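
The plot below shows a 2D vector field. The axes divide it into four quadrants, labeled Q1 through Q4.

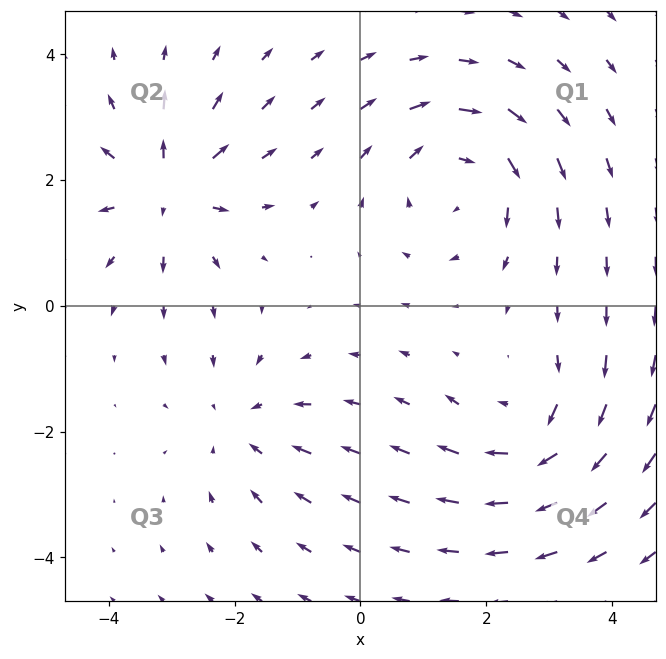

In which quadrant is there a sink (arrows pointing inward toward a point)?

Q3

The sink sits at approximately (-1.9, -1.9), which lies in quadrant Q3. The divergence there is about -3, negative as expected for a sink.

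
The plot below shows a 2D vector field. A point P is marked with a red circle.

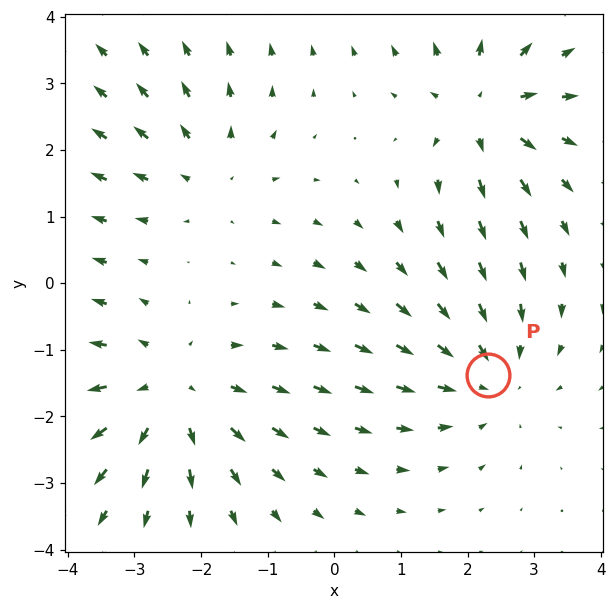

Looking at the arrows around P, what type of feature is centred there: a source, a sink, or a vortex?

sink

At P (2.3, -1.4) the arrows converge inward. Divergence about -3, curl ≈0 — negative divergence with near-zero curl is a sink.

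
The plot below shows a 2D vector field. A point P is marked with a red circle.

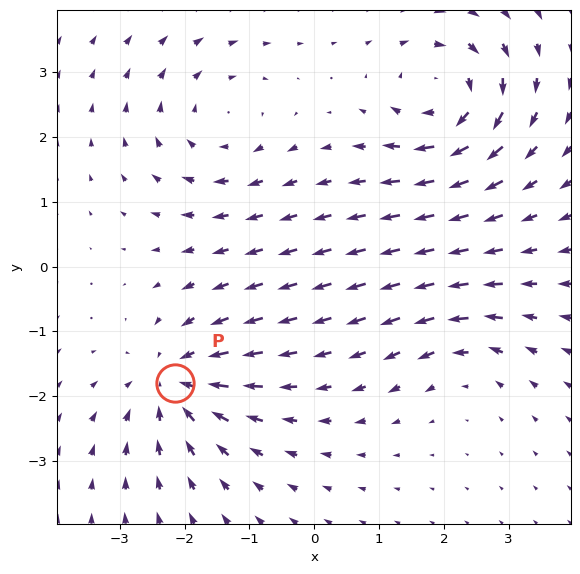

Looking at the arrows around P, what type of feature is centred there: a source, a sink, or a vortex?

At P (-2.1, -1.8) the arrows converge inward. Divergence about -5, curl ≈0 — negative divergence with near-zero curl is a sink.

sink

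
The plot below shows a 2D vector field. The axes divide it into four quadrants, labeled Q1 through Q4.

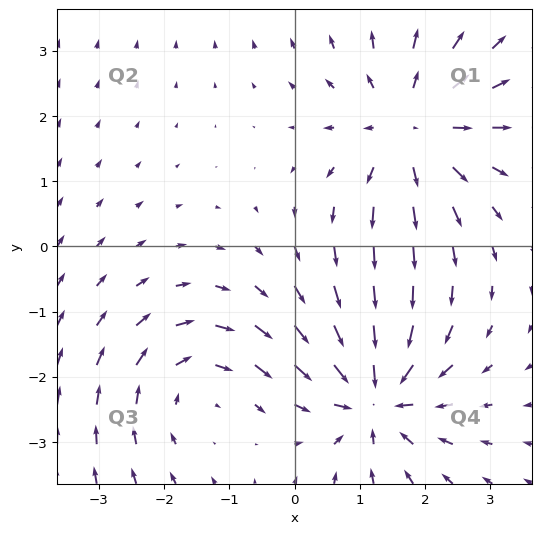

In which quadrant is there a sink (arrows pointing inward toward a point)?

Q4

The sink sits at approximately (1.2, -2.3), which lies in quadrant Q4. The divergence there is about -5, negative as expected for a sink.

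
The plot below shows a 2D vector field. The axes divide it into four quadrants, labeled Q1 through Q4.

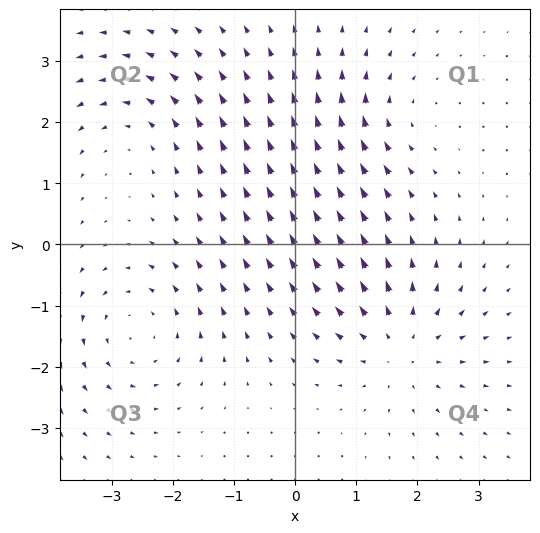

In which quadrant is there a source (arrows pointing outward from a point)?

The source sits at approximately (1.7, -1.7), which lies in quadrant Q4. The divergence there is about +4, positive as expected for a source.

Q4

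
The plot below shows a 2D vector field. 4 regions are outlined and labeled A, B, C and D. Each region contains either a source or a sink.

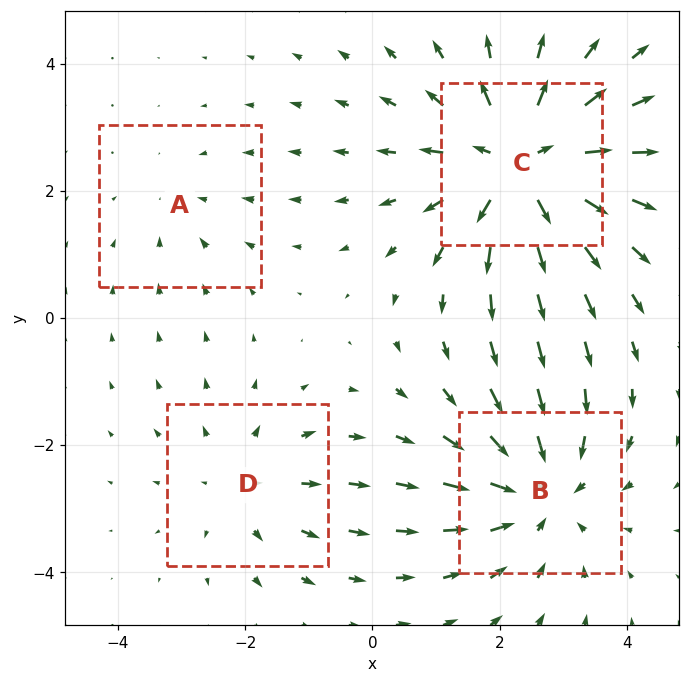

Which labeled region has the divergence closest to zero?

Divergence at each region's feature centre — A: about -2, B: about -5, C: about +6, D: about +3. Region A is closest to zero.

A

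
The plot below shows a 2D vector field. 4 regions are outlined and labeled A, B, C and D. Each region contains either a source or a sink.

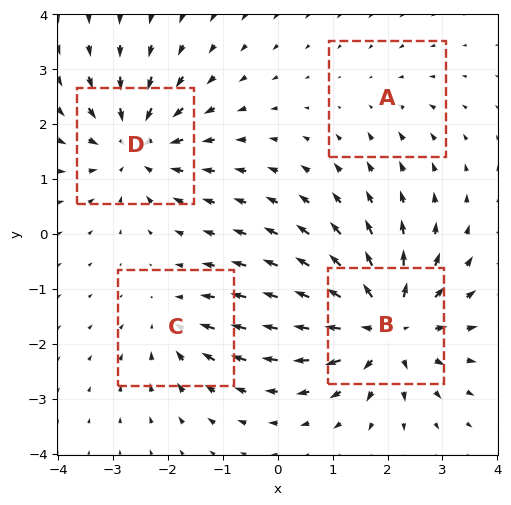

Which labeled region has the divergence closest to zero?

A

Divergence at each region's feature centre — A: about -2, B: about +7, C: about -3, D: about -6. Region A is closest to zero.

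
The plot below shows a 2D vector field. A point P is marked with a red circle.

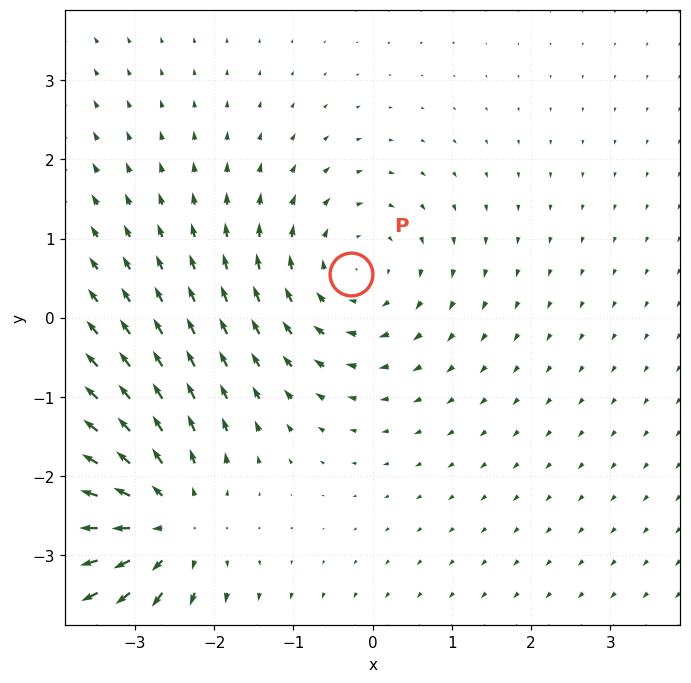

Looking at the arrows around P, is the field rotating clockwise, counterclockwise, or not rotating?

Near P at (-0.3, 0.6) the arrows circulate clockwise. The curl (z-component) there is about -3; negative curl means clockwise rotation.

clockwise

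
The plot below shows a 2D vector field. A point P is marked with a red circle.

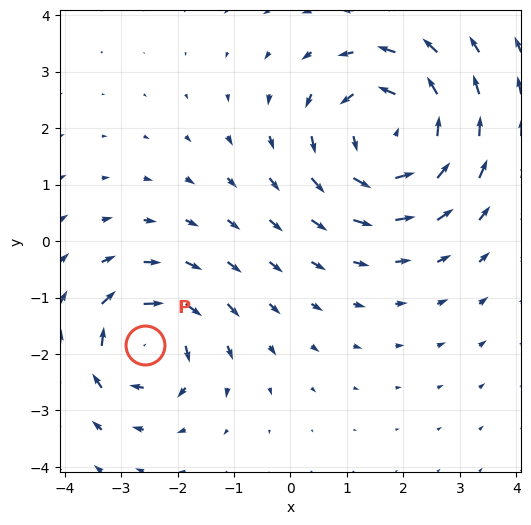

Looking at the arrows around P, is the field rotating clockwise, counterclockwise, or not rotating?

clockwise

Near P at (-2.6, -1.8) the arrows circulate clockwise. The curl (z-component) there is about -4; negative curl means clockwise rotation.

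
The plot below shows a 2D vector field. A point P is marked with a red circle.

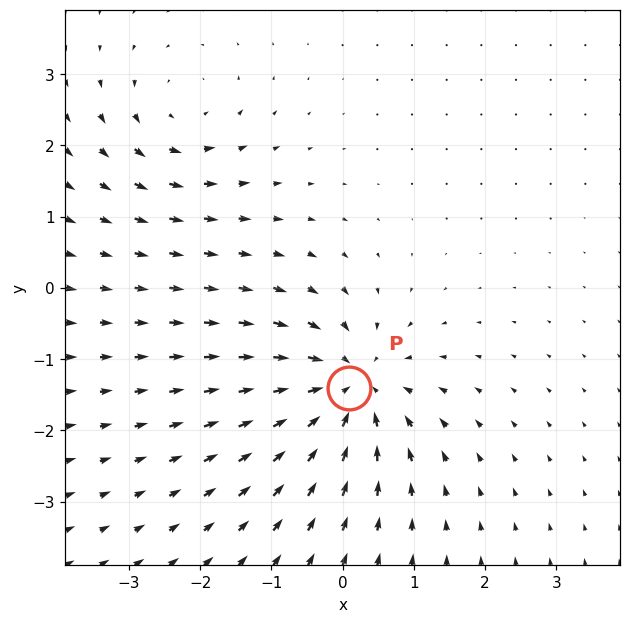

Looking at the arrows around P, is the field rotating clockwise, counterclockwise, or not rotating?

not rotating

Near P at (0.1, -1.4) the arrows show no circulation. The curl there is ≈0.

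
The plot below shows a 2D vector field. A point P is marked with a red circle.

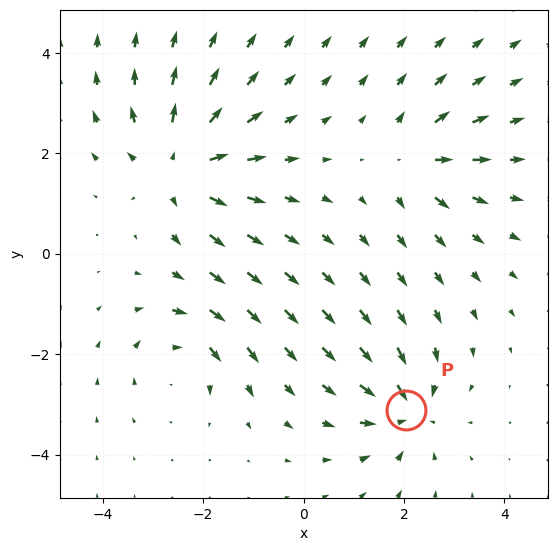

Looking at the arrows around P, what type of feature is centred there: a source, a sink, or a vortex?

At P (2.0, -3.1) the arrows converge inward. Divergence about -5, curl ≈0 — negative divergence with near-zero curl is a sink.

sink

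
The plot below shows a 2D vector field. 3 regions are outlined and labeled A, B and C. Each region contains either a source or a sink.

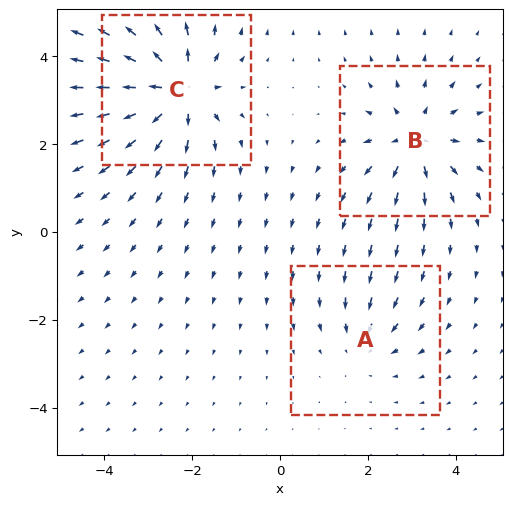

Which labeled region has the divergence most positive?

C

Divergence at each region's feature centre — A: about -2, B: about +4, C: about +5. Region C is most positive.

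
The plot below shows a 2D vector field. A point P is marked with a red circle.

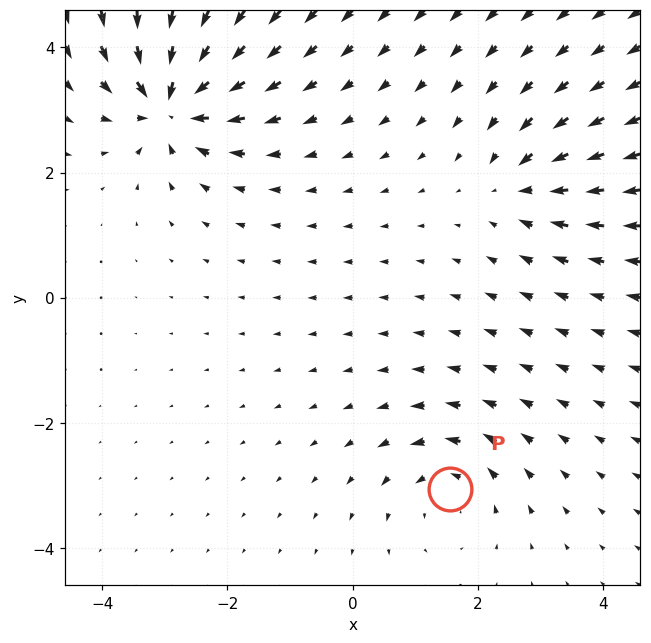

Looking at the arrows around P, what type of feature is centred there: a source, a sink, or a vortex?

vortex

At P (1.6, -3.1) the arrows circulate counterclockwise. Divergence ≈0, curl about +4 — near-zero divergence with nonzero curl is a vortex.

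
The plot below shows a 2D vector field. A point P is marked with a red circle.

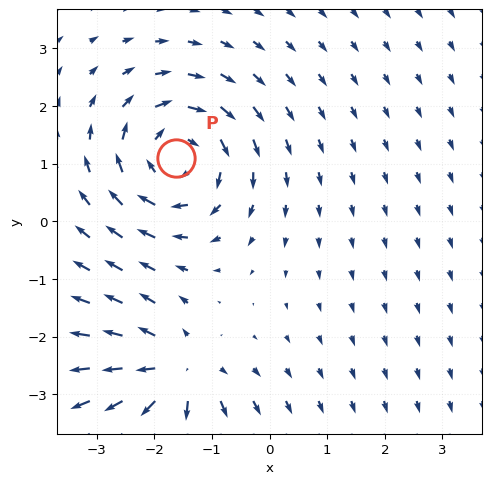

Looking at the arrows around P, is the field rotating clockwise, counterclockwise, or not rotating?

Near P at (-1.6, 1.1) the arrows circulate clockwise. The curl (z-component) there is about -5; negative curl means clockwise rotation.

clockwise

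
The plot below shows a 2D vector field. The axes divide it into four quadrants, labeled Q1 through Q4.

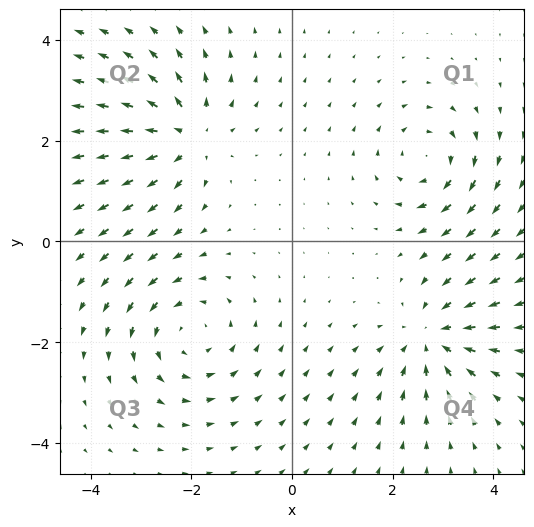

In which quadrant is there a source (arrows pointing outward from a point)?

Q2

The source sits at approximately (-2.1, 2.1), which lies in quadrant Q2. The divergence there is about +6, positive as expected for a source.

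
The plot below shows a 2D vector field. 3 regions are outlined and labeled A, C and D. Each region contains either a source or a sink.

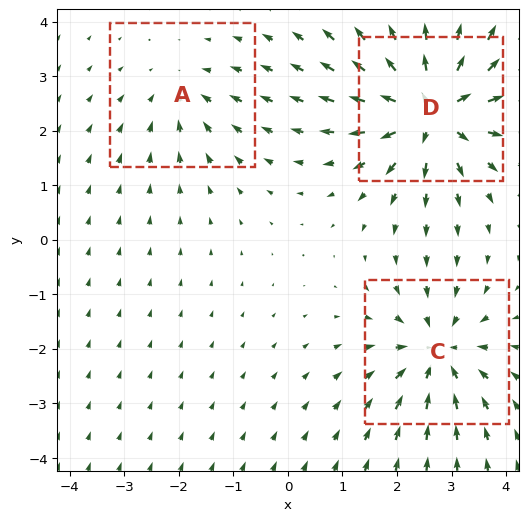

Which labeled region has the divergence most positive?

Divergence at each region's feature centre — A: about -2, C: about -4, D: about +6. Region D is most positive.

D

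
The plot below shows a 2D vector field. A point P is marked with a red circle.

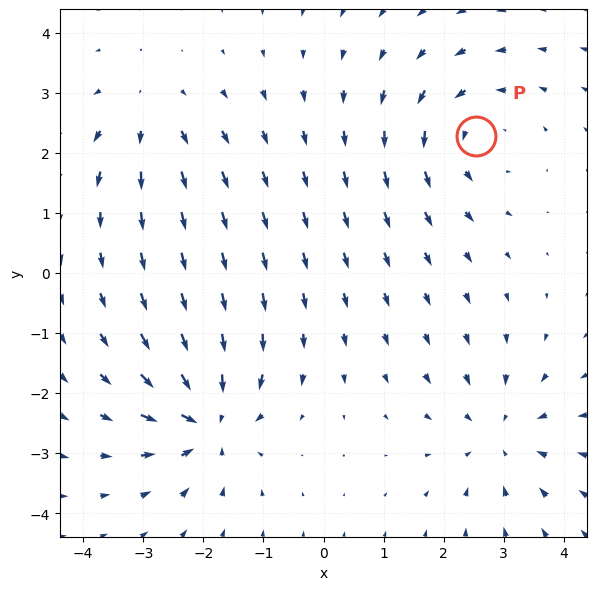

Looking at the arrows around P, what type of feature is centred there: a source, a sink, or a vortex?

At P (2.5, 2.3) the arrows circulate counterclockwise. Divergence ≈0, curl about +4 — near-zero divergence with nonzero curl is a vortex.

vortex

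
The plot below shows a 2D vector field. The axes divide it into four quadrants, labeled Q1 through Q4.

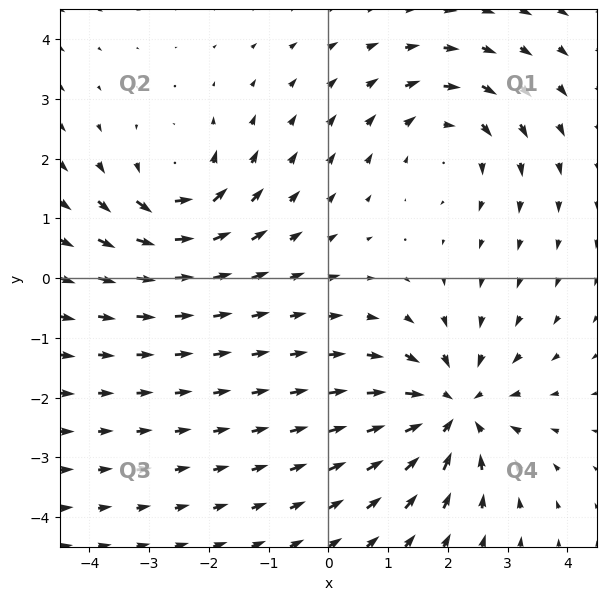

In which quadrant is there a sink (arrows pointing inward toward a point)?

Q4

The sink sits at approximately (2.1, -2.2), which lies in quadrant Q4. The divergence there is about -5, negative as expected for a sink.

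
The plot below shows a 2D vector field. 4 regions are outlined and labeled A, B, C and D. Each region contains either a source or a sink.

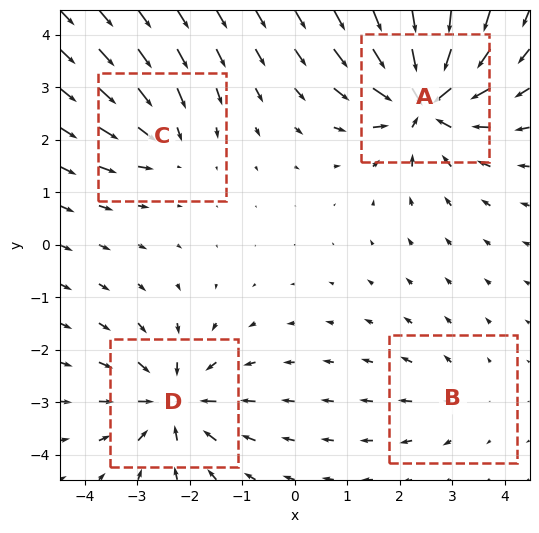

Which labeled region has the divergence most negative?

Divergence at each region's feature centre — A: about -8, B: about +2, C: about -4, D: about -6. Region A is most negative.

A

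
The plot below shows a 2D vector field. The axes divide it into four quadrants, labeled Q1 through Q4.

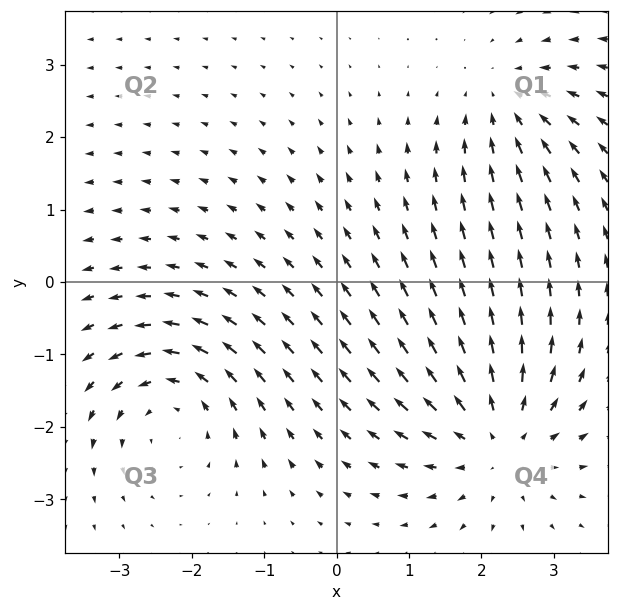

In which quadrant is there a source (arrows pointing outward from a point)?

Q4

The source sits at approximately (2.2, -2.2), which lies in quadrant Q4. The divergence there is about +4, positive as expected for a source.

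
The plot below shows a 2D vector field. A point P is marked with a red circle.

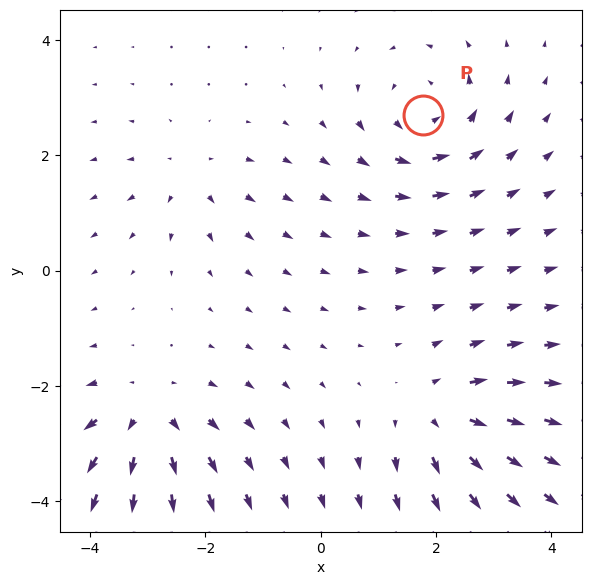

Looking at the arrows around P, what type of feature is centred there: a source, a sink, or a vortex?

vortex

At P (1.8, 2.7) the arrows circulate counterclockwise. Divergence ≈0, curl about +5 — near-zero divergence with nonzero curl is a vortex.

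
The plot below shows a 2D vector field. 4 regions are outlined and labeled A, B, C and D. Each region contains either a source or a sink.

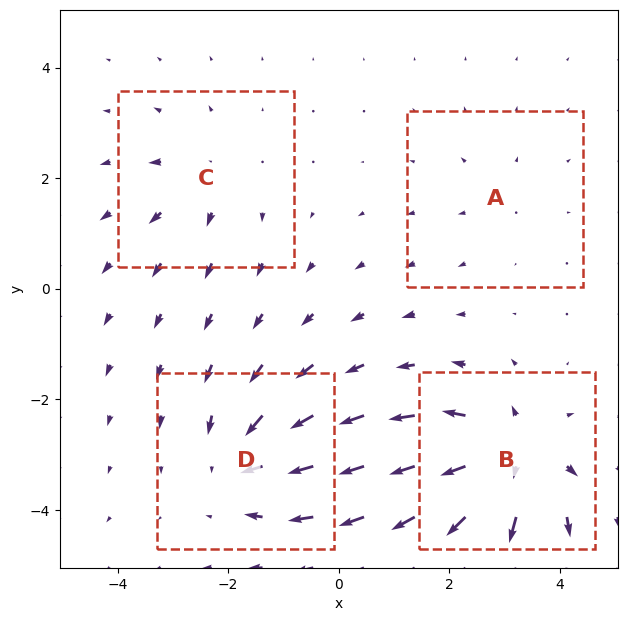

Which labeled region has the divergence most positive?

Divergence at each region's feature centre — A: about +2, B: about +7, C: about +3, D: about -5. Region B is most positive.

B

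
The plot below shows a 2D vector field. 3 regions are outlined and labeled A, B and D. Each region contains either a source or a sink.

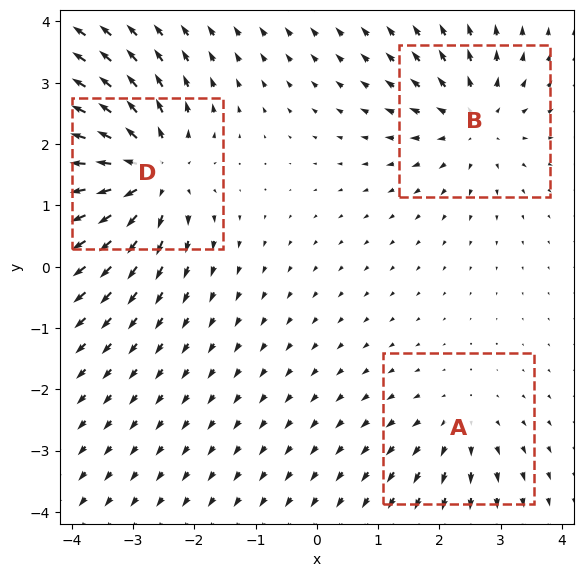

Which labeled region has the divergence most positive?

D

Divergence at each region's feature centre — A: about +2, B: about +3, D: about +5. Region D is most positive.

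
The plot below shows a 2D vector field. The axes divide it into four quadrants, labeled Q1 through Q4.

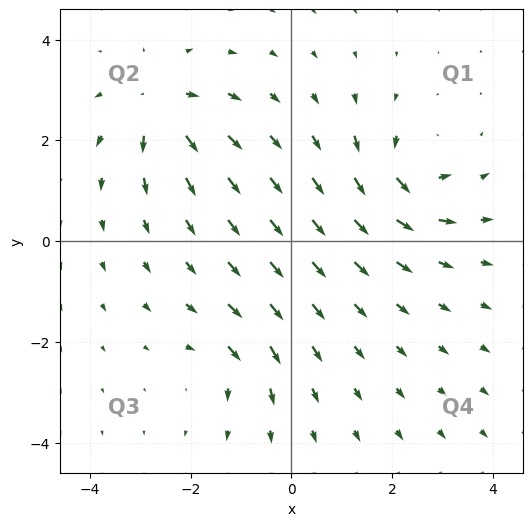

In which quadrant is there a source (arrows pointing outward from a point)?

The source sits at approximately (-2.6, 2.7), which lies in quadrant Q2. The divergence there is about +6, positive as expected for a source.

Q2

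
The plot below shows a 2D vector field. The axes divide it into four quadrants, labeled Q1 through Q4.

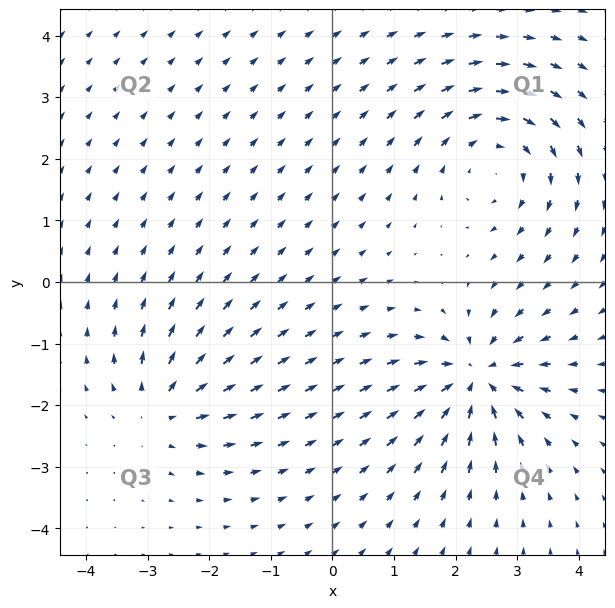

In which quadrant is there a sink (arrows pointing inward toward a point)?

The sink sits at approximately (2.3, -1.6), which lies in quadrant Q4. The divergence there is about -6, negative as expected for a sink.

Q4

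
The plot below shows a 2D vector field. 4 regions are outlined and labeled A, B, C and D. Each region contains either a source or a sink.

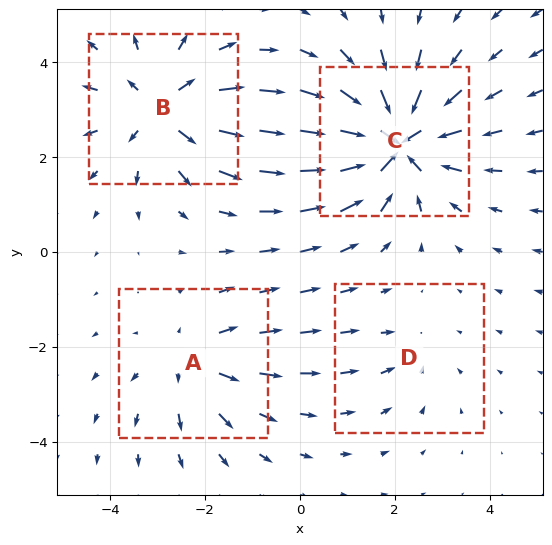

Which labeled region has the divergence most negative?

Divergence at each region's feature centre — A: about +3, B: about +5, C: about -6, D: about -2. Region C is most negative.

C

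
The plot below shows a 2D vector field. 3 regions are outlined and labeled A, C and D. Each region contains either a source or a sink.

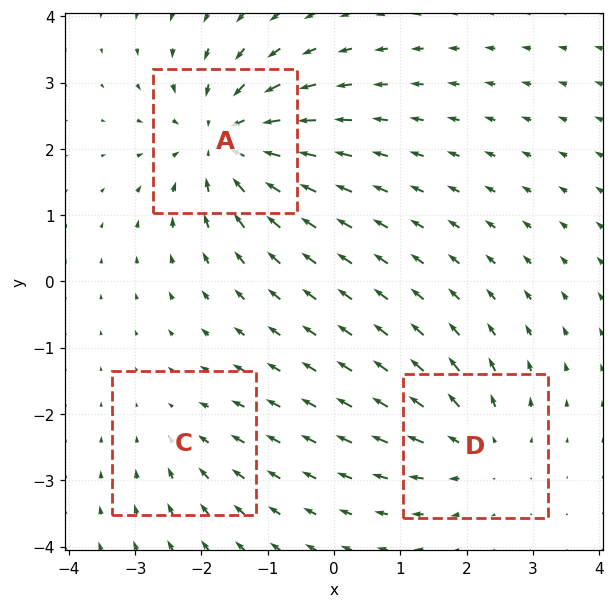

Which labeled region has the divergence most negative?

Divergence at each region's feature centre — A: about -5, C: about -2, D: about +3. Region A is most negative.

A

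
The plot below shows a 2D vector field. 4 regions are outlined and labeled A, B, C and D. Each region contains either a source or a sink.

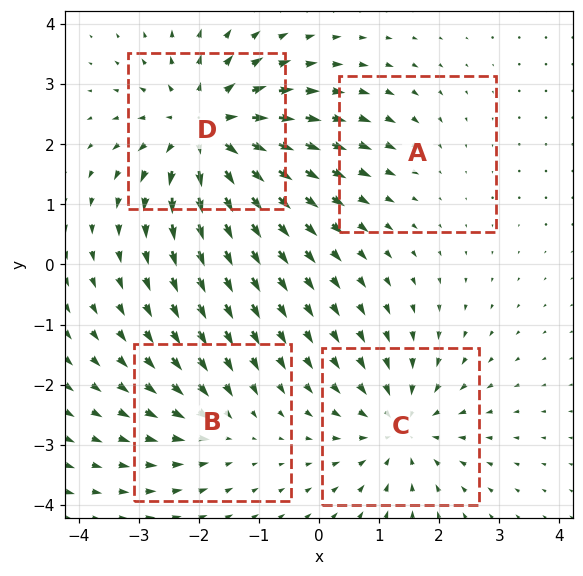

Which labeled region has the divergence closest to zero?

Divergence at each region's feature centre — A: about -2, B: about -3, C: about -5, D: about +7. Region A is closest to zero.

A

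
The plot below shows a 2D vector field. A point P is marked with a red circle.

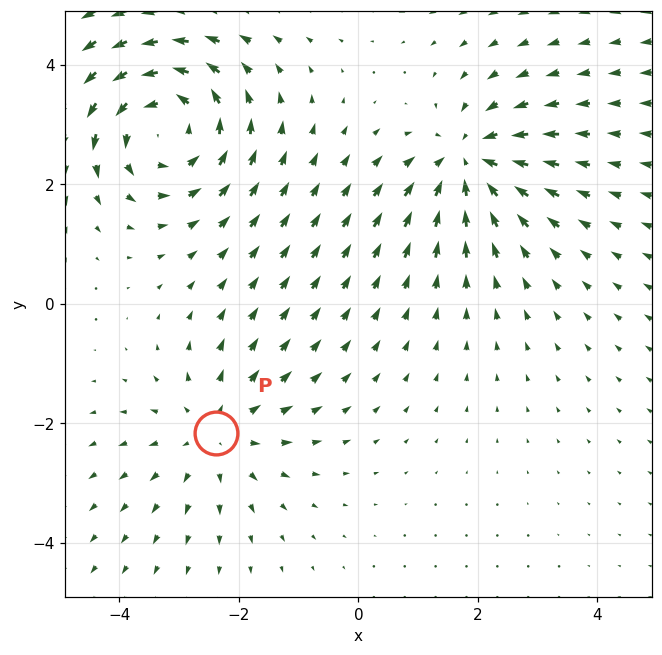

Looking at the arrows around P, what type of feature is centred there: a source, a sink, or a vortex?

At P (-2.4, -2.2) the arrows spread outward. Divergence about +2, curl ≈0 — positive divergence with near-zero curl is a source.

source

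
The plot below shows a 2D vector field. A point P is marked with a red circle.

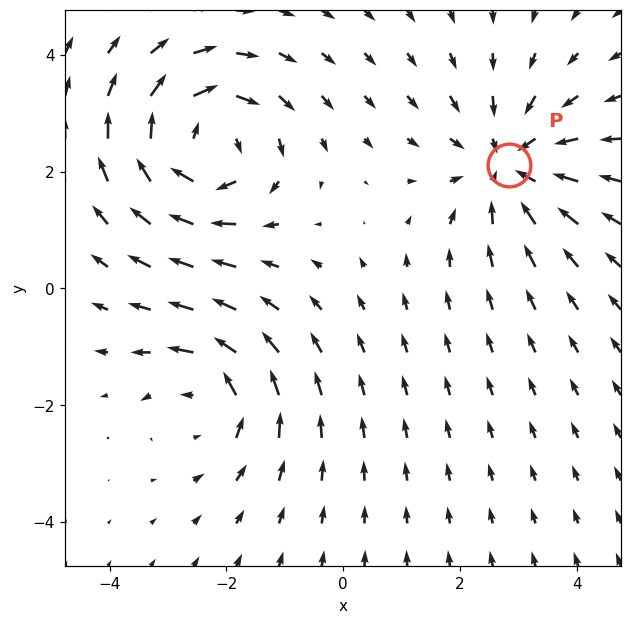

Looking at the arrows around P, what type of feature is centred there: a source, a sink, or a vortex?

At P (2.8, 2.1) the arrows converge inward. Divergence about -3, curl ≈0 — negative divergence with near-zero curl is a sink.

sink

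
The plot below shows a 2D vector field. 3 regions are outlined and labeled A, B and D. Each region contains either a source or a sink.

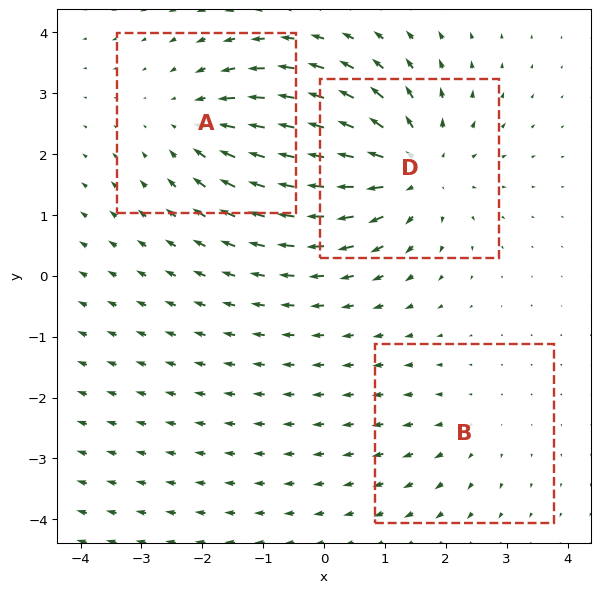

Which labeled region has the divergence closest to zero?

Divergence at each region's feature centre — A: about -3, B: about +2, D: about +4. Region B is closest to zero.

B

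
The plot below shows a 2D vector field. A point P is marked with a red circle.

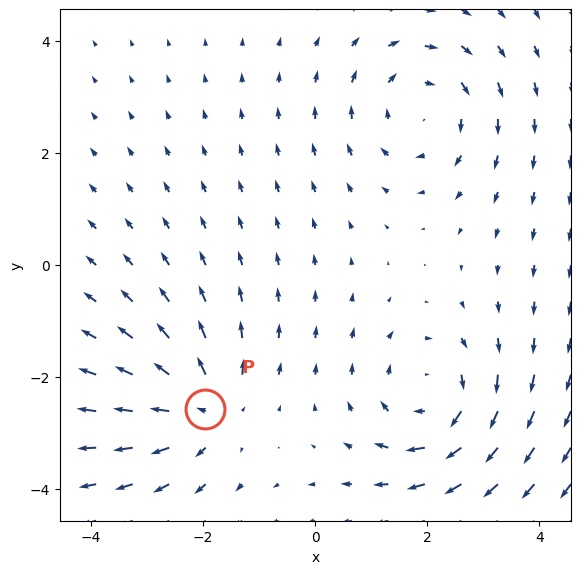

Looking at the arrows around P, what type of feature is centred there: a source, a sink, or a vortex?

At P (-2.0, -2.6) the arrows spread outward. Divergence about +4, curl ≈0 — positive divergence with near-zero curl is a source.

source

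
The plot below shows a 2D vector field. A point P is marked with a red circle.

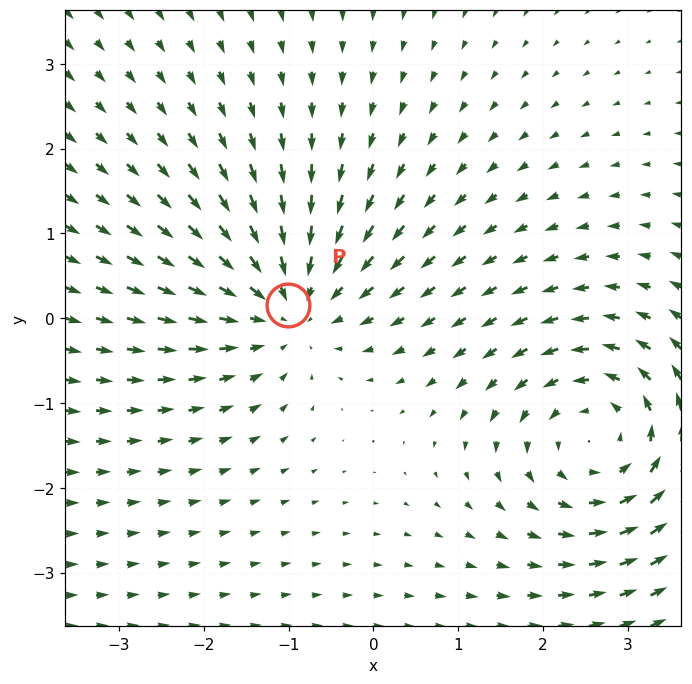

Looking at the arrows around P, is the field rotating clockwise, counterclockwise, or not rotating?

Near P at (-1.0, 0.2) the arrows show no circulation. The curl there is ≈0.

not rotating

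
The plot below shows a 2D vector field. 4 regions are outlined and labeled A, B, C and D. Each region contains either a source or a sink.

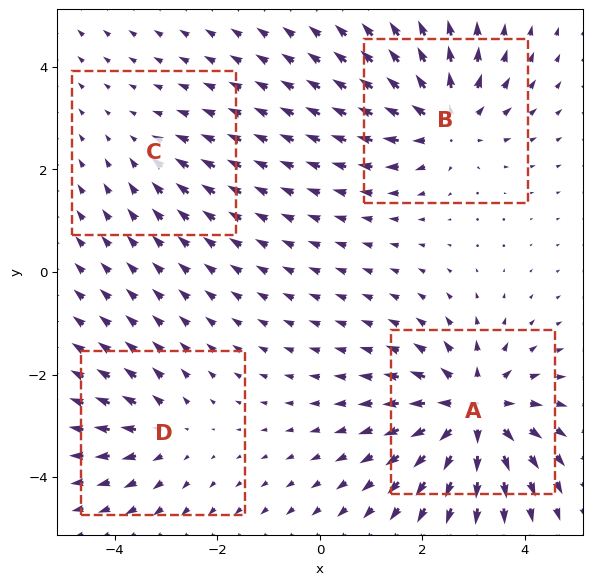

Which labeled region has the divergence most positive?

Divergence at each region's feature centre — A: about +7, B: about +6, C: about -2, D: about +3. Region A is most positive.

A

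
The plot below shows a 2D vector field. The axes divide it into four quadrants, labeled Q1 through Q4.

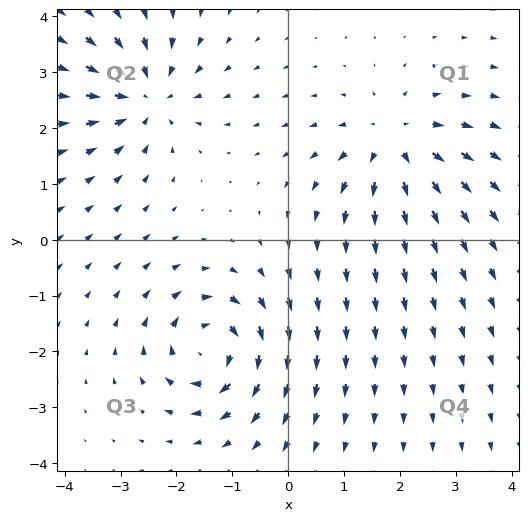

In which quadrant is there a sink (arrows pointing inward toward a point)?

The sink sits at approximately (-2.5, 2.6), which lies in quadrant Q2. The divergence there is about -6, negative as expected for a sink.

Q2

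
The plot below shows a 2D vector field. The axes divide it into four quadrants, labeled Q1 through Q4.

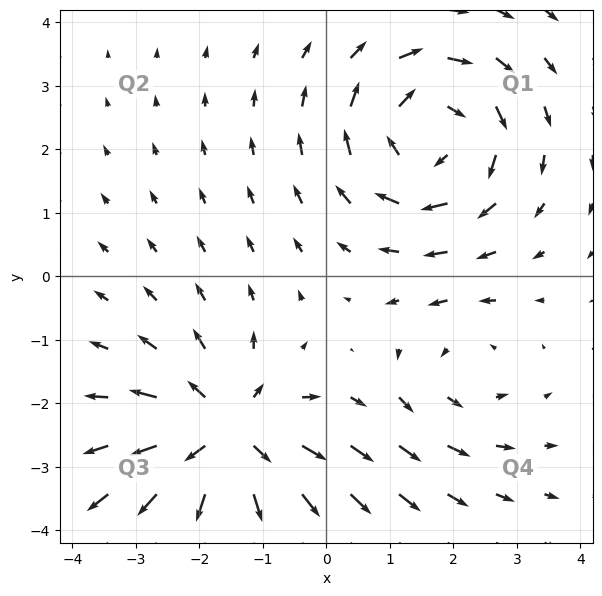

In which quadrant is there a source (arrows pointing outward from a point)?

Q3

The source sits at approximately (-1.6, -2.5), which lies in quadrant Q3. The divergence there is about +4, positive as expected for a source.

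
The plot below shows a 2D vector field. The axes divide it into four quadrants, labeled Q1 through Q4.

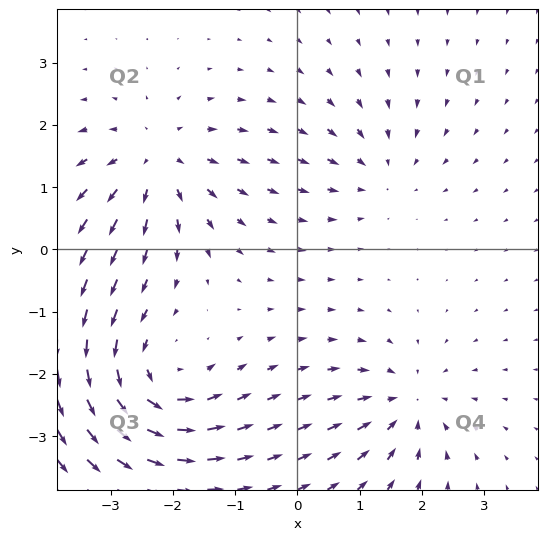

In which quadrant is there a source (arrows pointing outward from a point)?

The source sits at approximately (-2.3, 1.4), which lies in quadrant Q2. The divergence there is about +4, positive as expected for a source.

Q2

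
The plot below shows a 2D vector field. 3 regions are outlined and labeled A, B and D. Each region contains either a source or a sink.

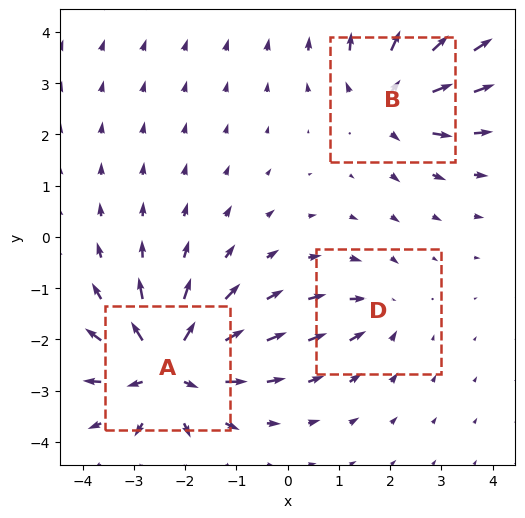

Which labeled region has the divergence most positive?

Divergence at each region's feature centre — A: about +6, B: about +4, D: about -3. Region A is most positive.

A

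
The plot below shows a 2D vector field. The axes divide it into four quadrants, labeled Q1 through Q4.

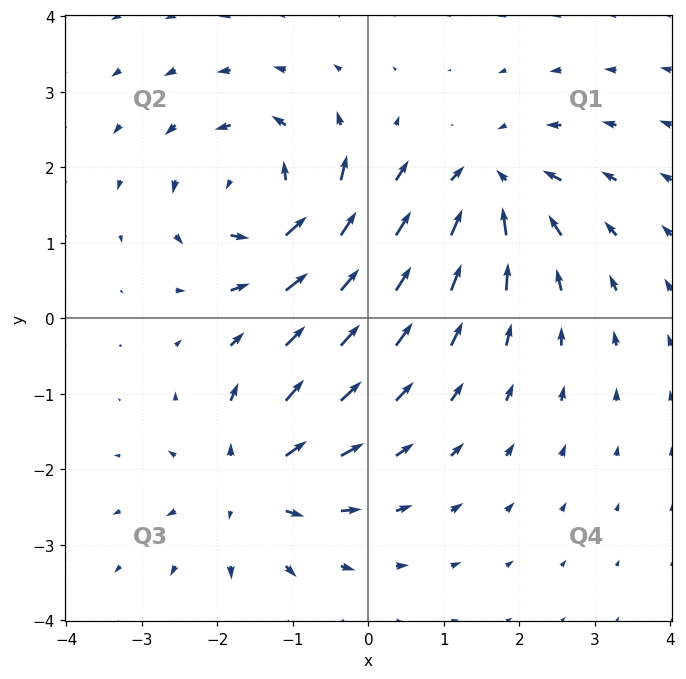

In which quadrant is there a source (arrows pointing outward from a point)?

Q3

The source sits at approximately (-1.5, -2.2), which lies in quadrant Q3. The divergence there is about +4, positive as expected for a source.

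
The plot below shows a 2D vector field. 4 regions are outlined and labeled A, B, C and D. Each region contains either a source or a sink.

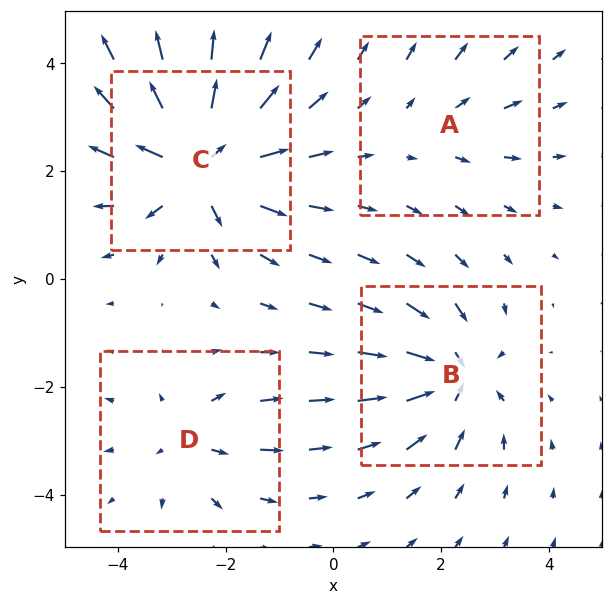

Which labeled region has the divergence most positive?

C

Divergence at each region's feature centre — A: about +2, B: about -5, C: about +8, D: about +3. Region C is most positive.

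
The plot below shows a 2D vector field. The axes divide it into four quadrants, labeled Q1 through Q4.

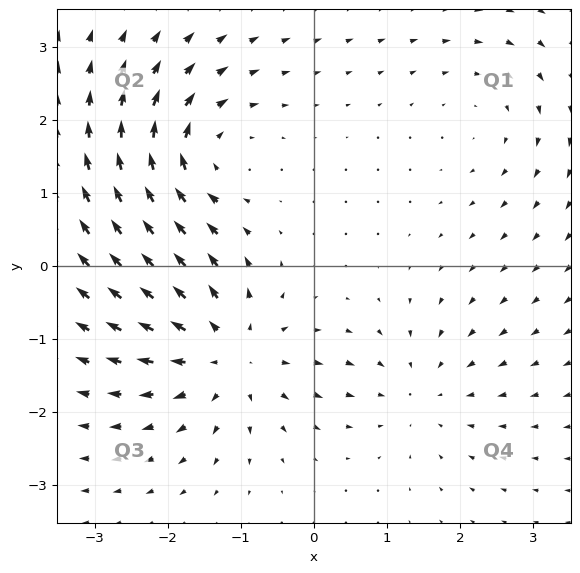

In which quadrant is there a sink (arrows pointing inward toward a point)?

The sink sits at approximately (1.5, -1.7), which lies in quadrant Q4. The divergence there is about -3, negative as expected for a sink.

Q4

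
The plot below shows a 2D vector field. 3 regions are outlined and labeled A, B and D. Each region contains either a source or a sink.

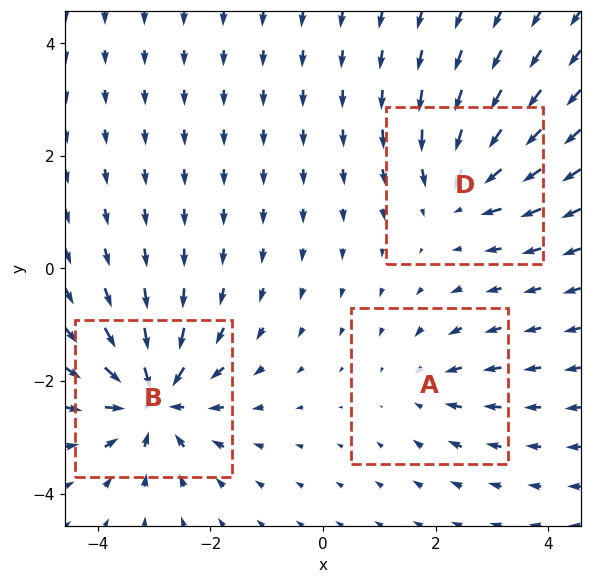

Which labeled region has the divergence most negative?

Divergence at each region's feature centre — A: about -2, B: about -5, D: about -4. Region B is most negative.

B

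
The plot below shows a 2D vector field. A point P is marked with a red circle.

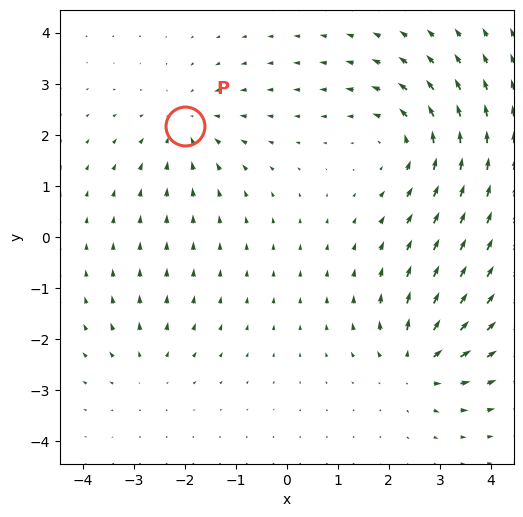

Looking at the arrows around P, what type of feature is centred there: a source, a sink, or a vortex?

At P (-2.0, 2.2) the arrows converge inward. Divergence about -3, curl ≈0 — negative divergence with near-zero curl is a sink.

sink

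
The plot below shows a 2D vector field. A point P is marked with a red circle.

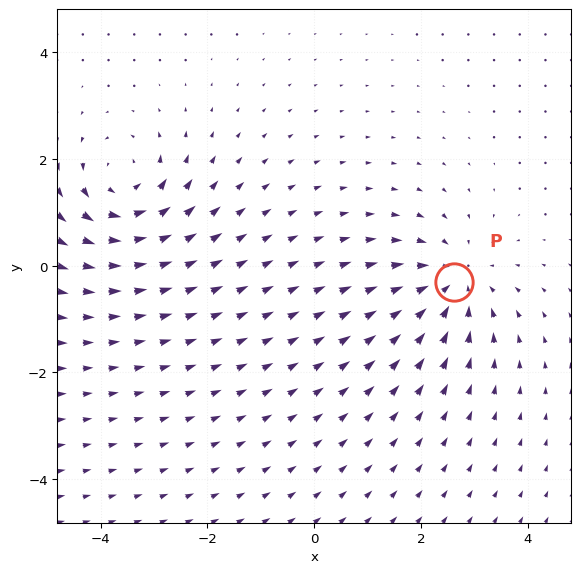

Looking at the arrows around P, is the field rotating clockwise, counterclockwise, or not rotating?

not rotating

Near P at (2.6, -0.3) the arrows show no circulation. The curl there is ≈0.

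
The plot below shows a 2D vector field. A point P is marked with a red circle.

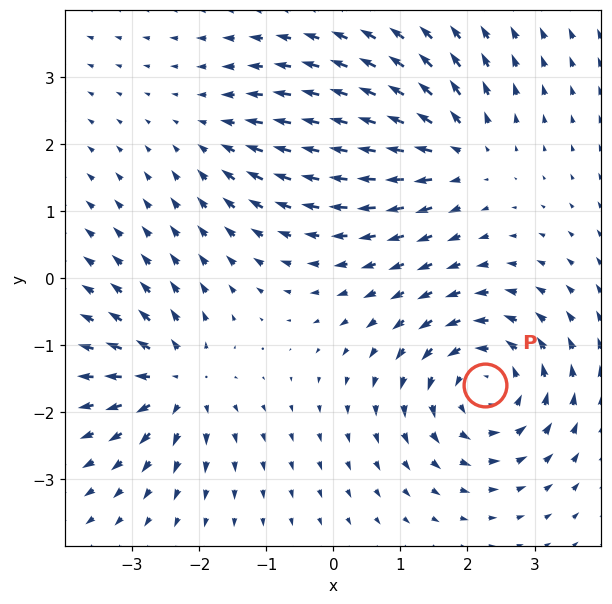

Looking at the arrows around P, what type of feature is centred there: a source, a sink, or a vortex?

vortex

At P (2.3, -1.6) the arrows circulate counterclockwise. Divergence ≈0, curl about +5 — near-zero divergence with nonzero curl is a vortex.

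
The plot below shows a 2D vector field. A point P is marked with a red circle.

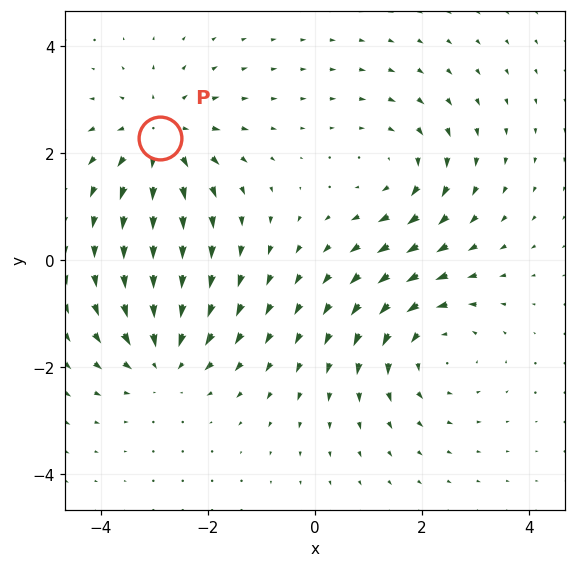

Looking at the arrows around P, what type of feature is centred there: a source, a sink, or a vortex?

At P (-2.9, 2.3) the arrows spread outward. Divergence about +4, curl ≈0 — positive divergence with near-zero curl is a source.

source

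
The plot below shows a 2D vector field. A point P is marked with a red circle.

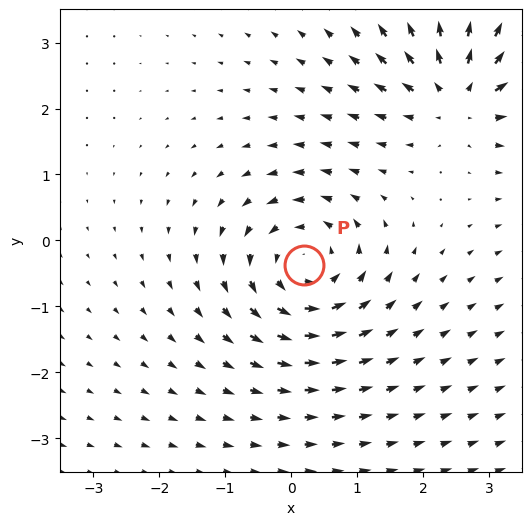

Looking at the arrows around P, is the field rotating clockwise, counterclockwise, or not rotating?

Near P at (0.2, -0.4) the arrows circulate counterclockwise. The curl (z-component) there is about +4; positive curl means counterclockwise rotation.

counterclockwise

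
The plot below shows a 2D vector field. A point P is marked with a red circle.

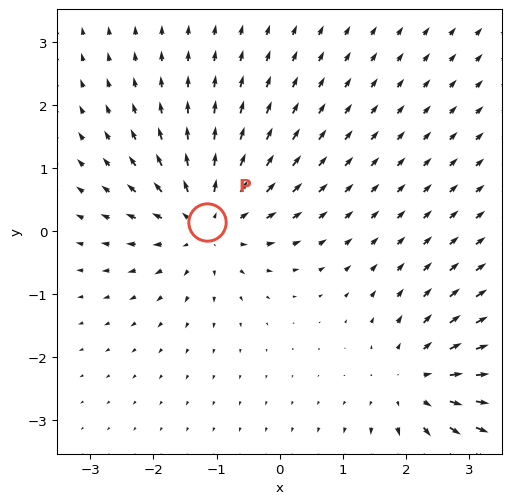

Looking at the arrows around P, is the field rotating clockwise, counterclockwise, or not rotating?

Near P at (-1.2, 0.1) the arrows show no circulation. The curl there is ≈0.

not rotating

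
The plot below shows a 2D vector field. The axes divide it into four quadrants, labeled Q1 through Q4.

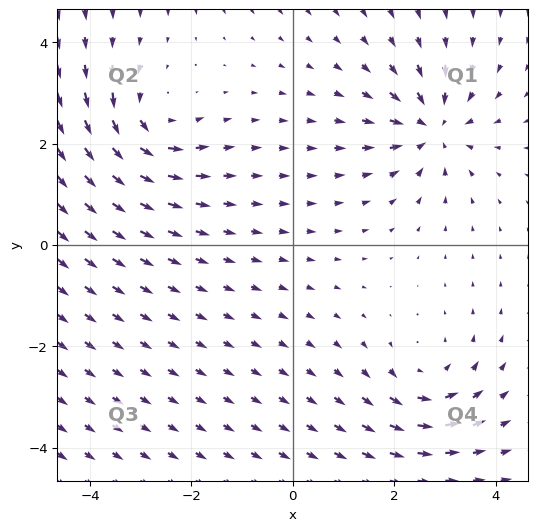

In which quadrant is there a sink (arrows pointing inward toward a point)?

The sink sits at approximately (2.8, 2.3), which lies in quadrant Q1. The divergence there is about -4, negative as expected for a sink.

Q1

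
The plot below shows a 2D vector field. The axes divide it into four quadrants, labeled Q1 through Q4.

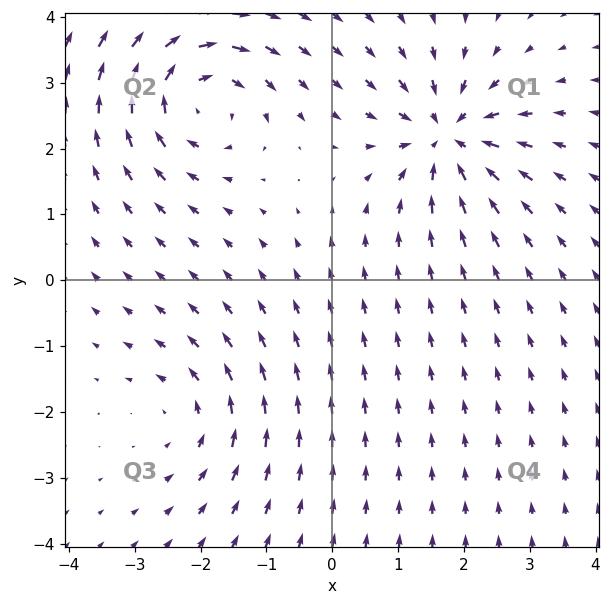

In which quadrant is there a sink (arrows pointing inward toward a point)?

The sink sits at approximately (1.8, 2.2), which lies in quadrant Q1. The divergence there is about -5, negative as expected for a sink.

Q1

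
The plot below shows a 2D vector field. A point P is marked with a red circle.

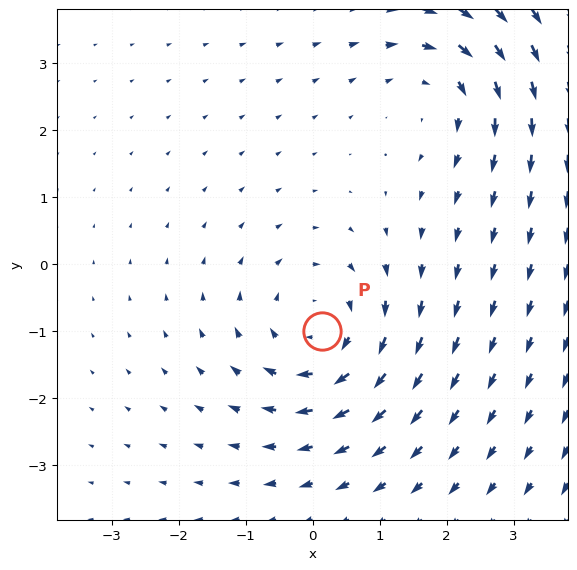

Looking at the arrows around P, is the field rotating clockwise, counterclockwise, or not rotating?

clockwise

Near P at (0.1, -1.0) the arrows circulate clockwise. The curl (z-component) there is about -4; negative curl means clockwise rotation.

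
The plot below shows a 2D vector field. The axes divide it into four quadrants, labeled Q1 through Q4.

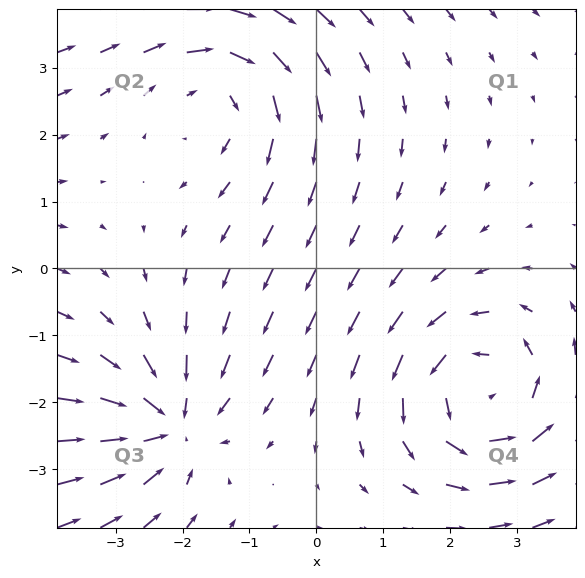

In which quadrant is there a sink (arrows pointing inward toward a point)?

The sink sits at approximately (-2.2, -2.3), which lies in quadrant Q3. The divergence there is about -4, negative as expected for a sink.

Q3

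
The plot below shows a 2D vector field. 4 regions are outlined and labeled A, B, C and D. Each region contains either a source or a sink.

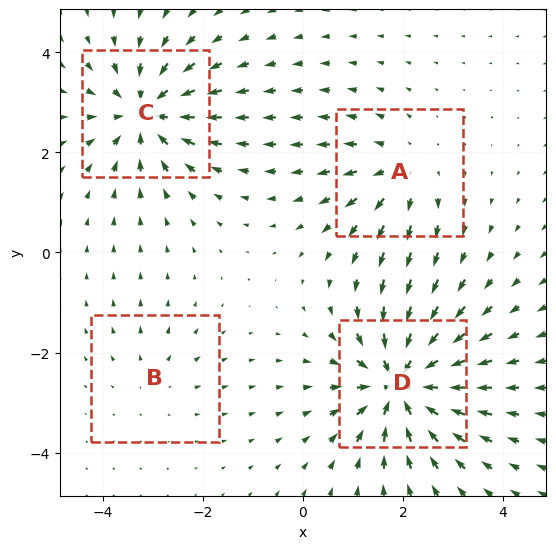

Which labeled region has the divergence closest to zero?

B

Divergence at each region's feature centre — A: about +4, B: about +2, C: about -6, D: about -7. Region B is closest to zero.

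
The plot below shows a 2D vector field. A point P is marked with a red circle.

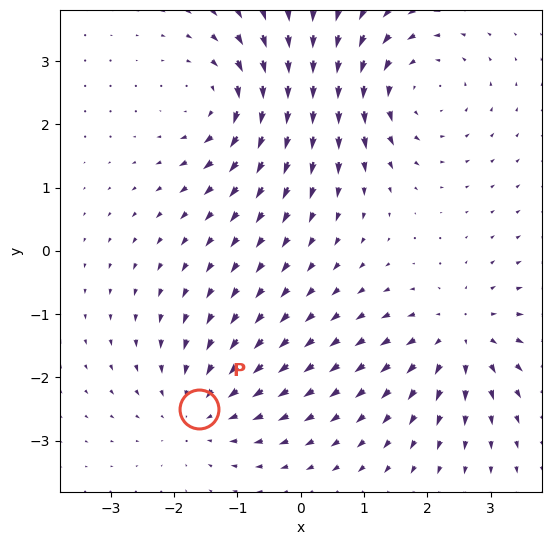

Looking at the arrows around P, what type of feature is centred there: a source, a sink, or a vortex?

sink

At P (-1.6, -2.5) the arrows converge inward. Divergence about -3, curl ≈0 — negative divergence with near-zero curl is a sink.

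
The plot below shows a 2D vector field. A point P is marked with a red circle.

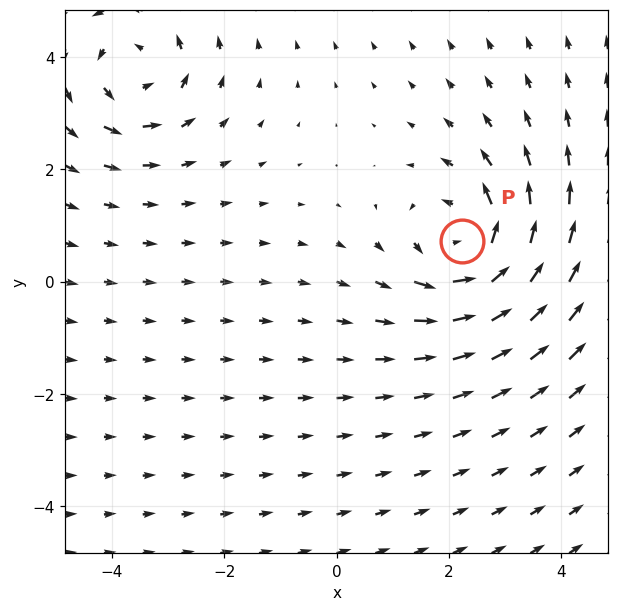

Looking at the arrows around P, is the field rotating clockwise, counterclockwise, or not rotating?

Near P at (2.2, 0.7) the arrows circulate counterclockwise. The curl (z-component) there is about +4; positive curl means counterclockwise rotation.

counterclockwise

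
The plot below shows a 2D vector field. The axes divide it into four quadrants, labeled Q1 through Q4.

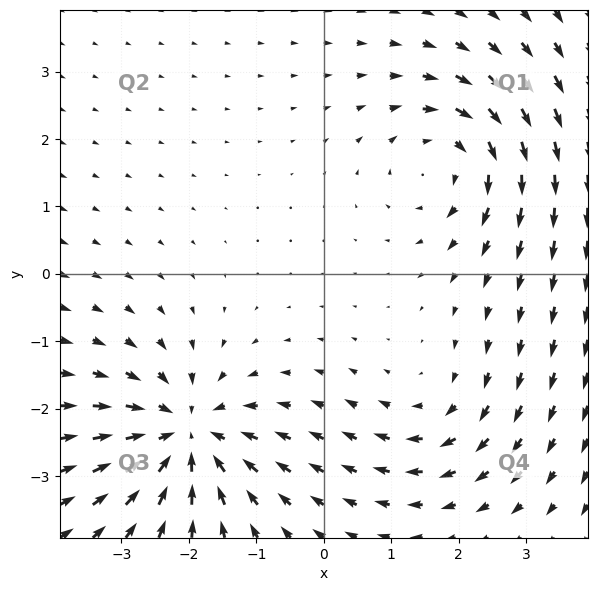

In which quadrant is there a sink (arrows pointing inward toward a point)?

The sink sits at approximately (-2.0, -2.4), which lies in quadrant Q3. The divergence there is about -4, negative as expected for a sink.

Q3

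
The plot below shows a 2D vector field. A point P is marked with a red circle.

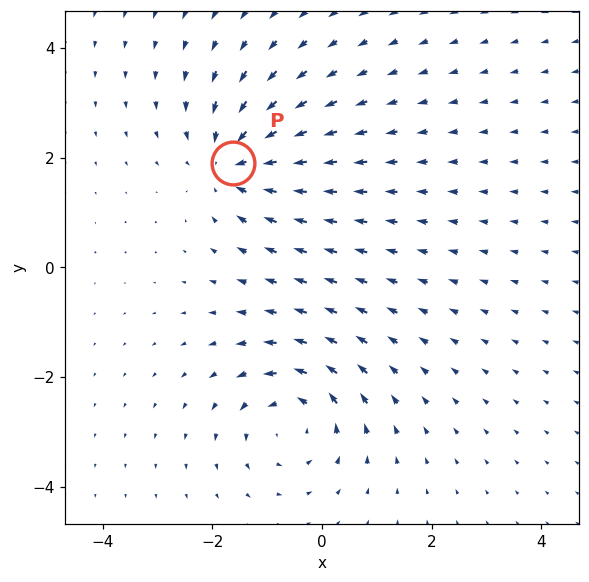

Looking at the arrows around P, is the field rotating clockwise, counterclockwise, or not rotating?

not rotating

Near P at (-1.6, 1.9) the arrows show no circulation. The curl there is ≈0.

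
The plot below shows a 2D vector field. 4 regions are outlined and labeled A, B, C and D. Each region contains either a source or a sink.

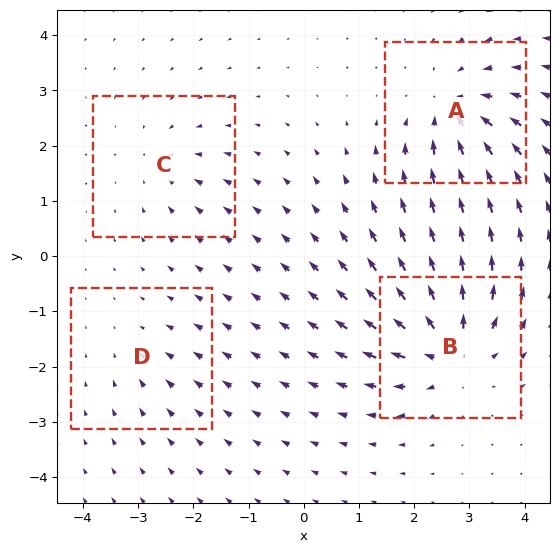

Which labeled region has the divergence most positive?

B

Divergence at each region's feature centre — A: about -6, B: about +7, C: about -3, D: about -2. Region B is most positive.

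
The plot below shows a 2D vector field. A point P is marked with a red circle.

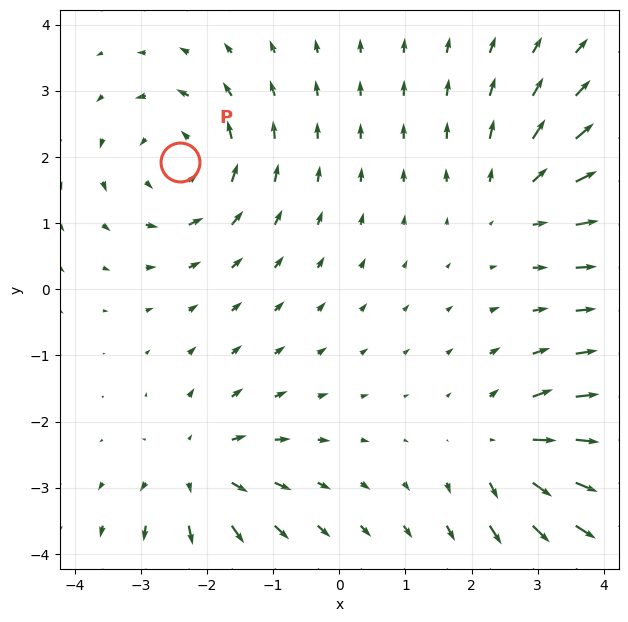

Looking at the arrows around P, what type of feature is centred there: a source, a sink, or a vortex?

At P (-2.4, 1.9) the arrows circulate counterclockwise. Divergence ≈0, curl about +4 — near-zero divergence with nonzero curl is a vortex.

vortex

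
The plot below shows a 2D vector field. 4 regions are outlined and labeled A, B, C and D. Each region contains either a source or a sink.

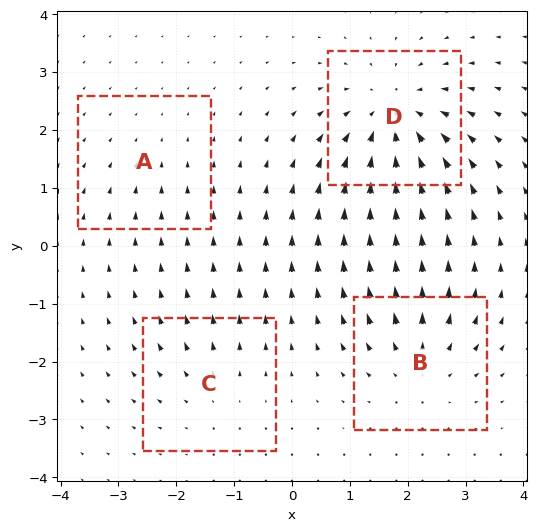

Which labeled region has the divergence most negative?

D

Divergence at each region's feature centre — A: about -2, B: about +4, C: about +3, D: about -6. Region D is most negative.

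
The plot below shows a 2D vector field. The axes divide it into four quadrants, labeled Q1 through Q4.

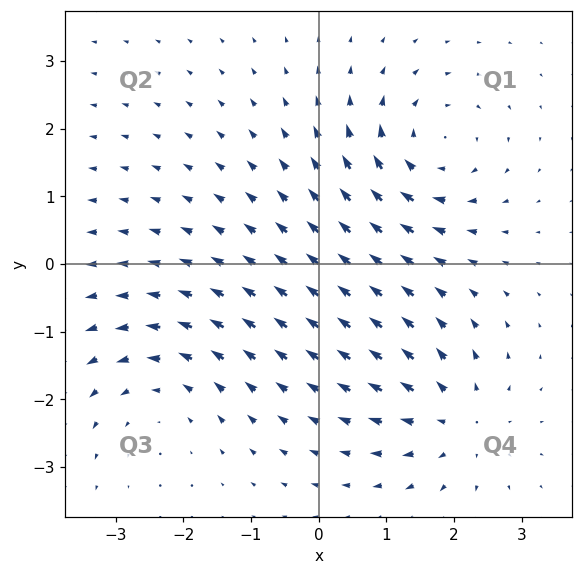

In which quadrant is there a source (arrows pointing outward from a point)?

Q4

The source sits at approximately (2.1, -2.3), which lies in quadrant Q4. The divergence there is about +5, positive as expected for a source.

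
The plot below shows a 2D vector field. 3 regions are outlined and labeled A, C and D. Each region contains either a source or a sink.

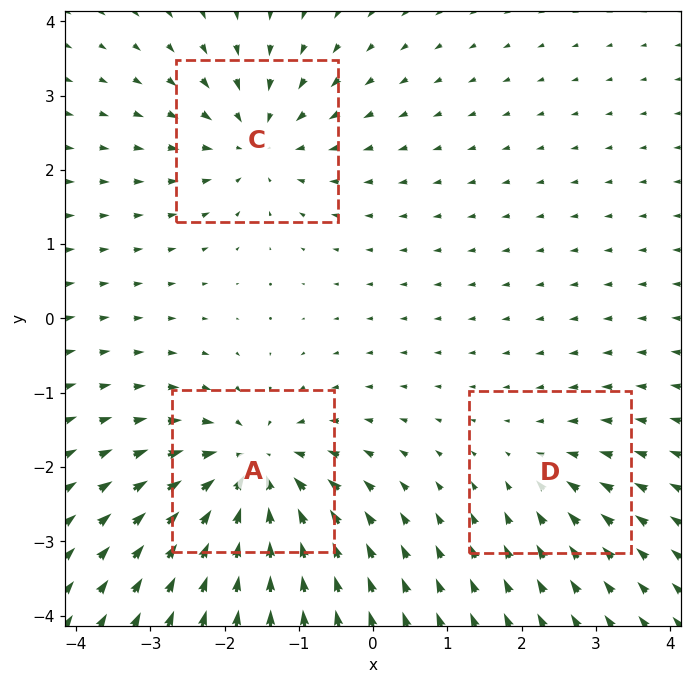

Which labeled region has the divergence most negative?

A

Divergence at each region's feature centre — A: about -5, C: about -4, D: about -2. Region A is most negative.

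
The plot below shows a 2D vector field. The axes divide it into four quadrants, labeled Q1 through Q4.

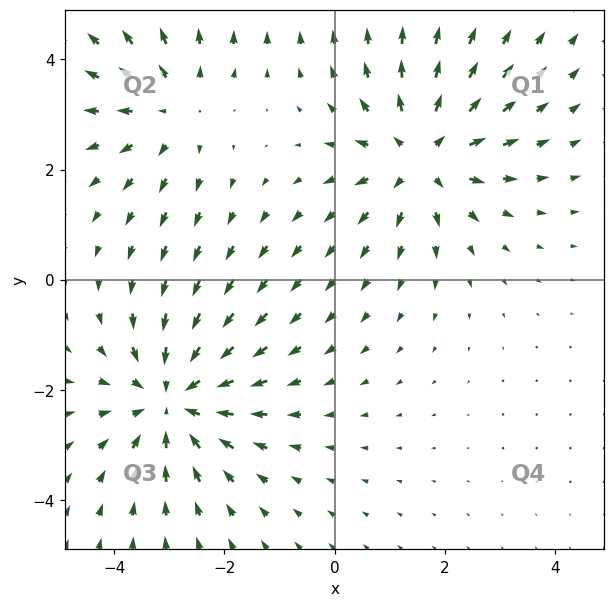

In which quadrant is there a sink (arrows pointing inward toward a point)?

The sink sits at approximately (-2.9, -2.2), which lies in quadrant Q3. The divergence there is about -3, negative as expected for a sink.

Q3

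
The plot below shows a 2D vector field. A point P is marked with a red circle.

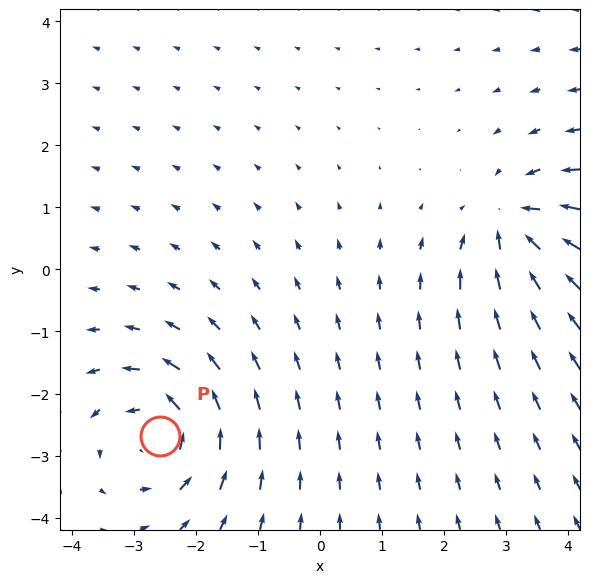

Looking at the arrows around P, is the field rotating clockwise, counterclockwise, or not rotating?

Near P at (-2.6, -2.7) the arrows circulate counterclockwise. The curl (z-component) there is about +6; positive curl means counterclockwise rotation.

counterclockwise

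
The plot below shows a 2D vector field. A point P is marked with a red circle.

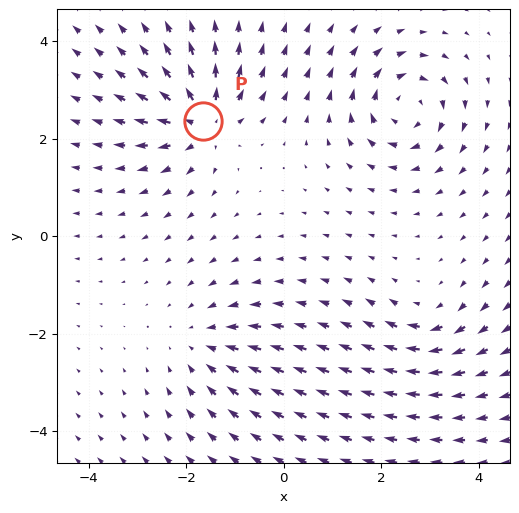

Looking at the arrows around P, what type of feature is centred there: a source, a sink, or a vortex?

At P (-1.7, 2.4) the arrows spread outward. Divergence about +6, curl ≈0 — positive divergence with near-zero curl is a source.

source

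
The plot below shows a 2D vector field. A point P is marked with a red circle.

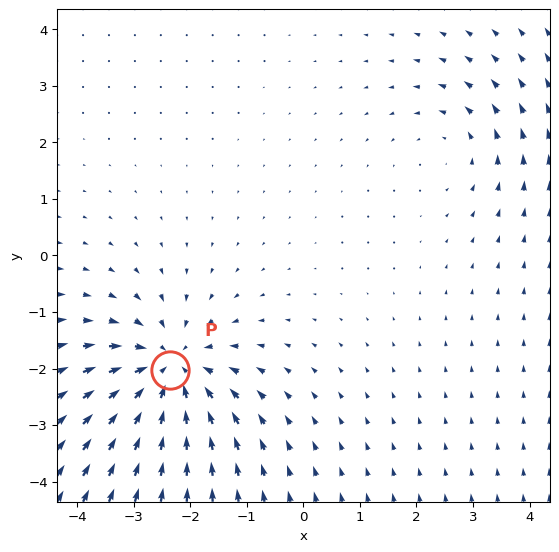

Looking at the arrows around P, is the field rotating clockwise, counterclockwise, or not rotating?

not rotating

Near P at (-2.4, -2.0) the arrows show no circulation. The curl there is ≈0.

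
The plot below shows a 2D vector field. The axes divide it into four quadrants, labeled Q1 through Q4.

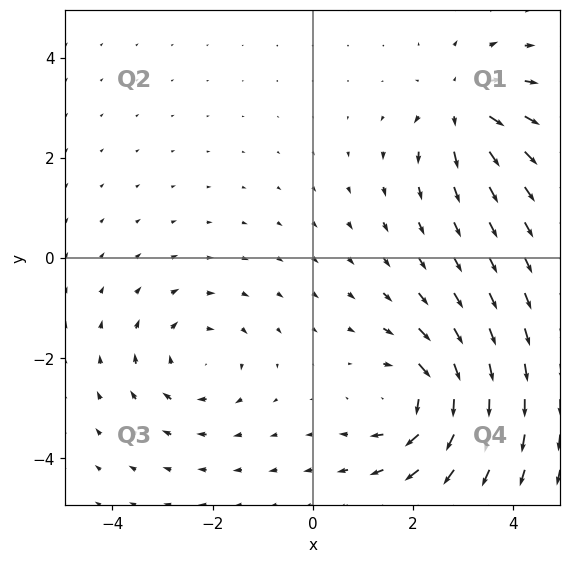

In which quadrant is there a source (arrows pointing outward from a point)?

The source sits at approximately (3.0, 3.0), which lies in quadrant Q1. The divergence there is about +5, positive as expected for a source.

Q1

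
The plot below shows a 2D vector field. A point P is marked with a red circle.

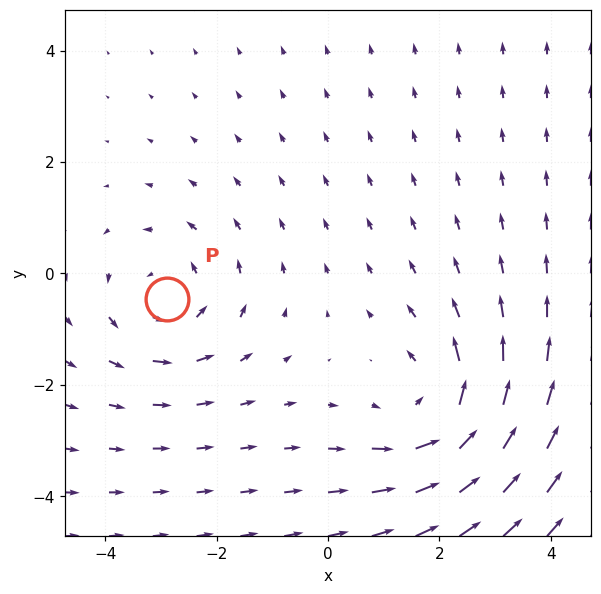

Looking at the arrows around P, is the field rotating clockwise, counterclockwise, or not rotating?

counterclockwise

Near P at (-2.9, -0.5) the arrows circulate counterclockwise. The curl (z-component) there is about +3; positive curl means counterclockwise rotation.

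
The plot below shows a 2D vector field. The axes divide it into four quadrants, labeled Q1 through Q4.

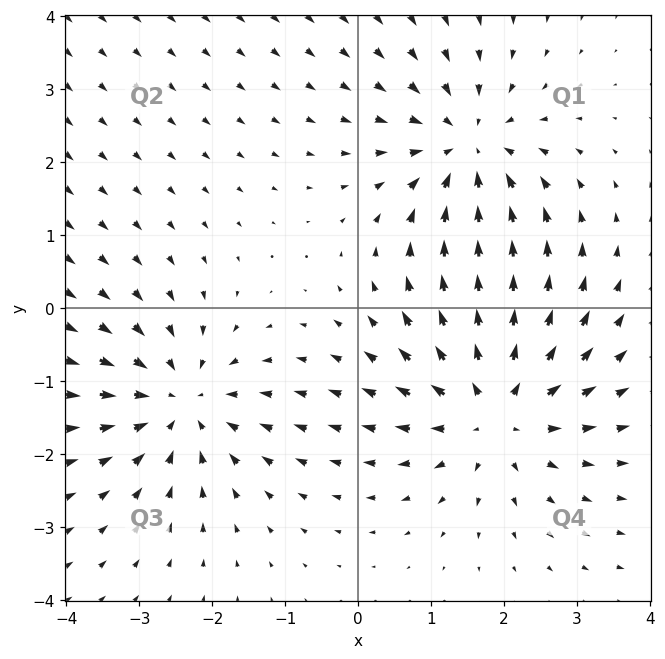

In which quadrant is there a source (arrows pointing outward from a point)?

Q4

The source sits at approximately (1.9, -1.4), which lies in quadrant Q4. The divergence there is about +4, positive as expected for a source.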